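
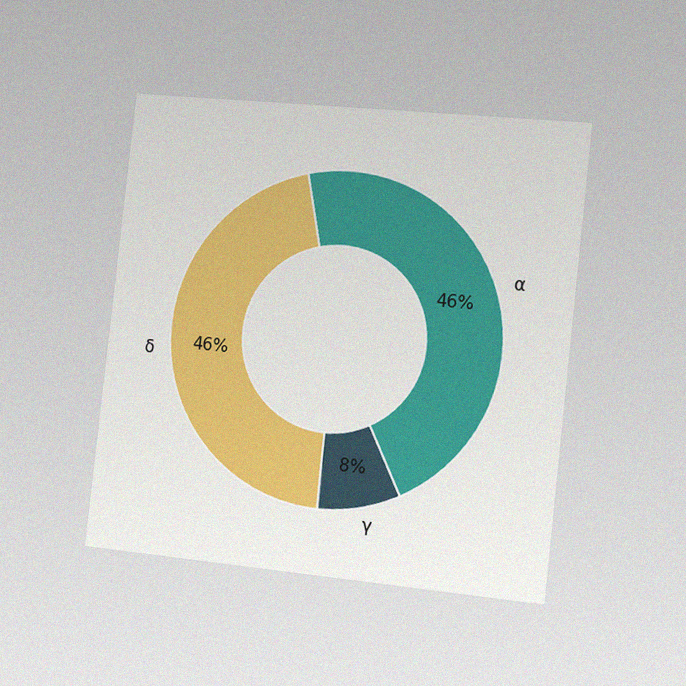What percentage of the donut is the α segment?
The chart is tilted about 6° clockwise and viewed slightly from the right, with some photo noise. The α segment takes up 46% of the ring.

46%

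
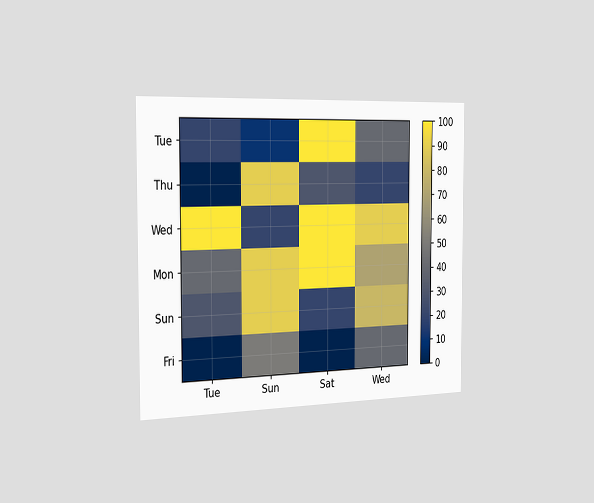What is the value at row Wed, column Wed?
90

The chart is viewed slightly from the left. Matching cell (Wed, Wed) against the colorbar gives 90.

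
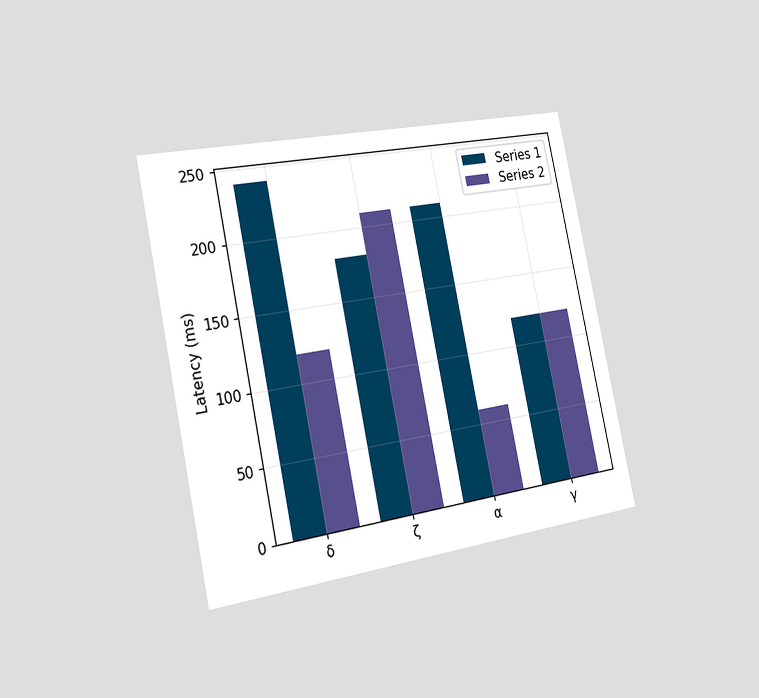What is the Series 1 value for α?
210ms

The chart is tilted about 12° counter-clockwise and viewed slightly from the left. The Series 1 bar at α reaches 210ms on the y-axis.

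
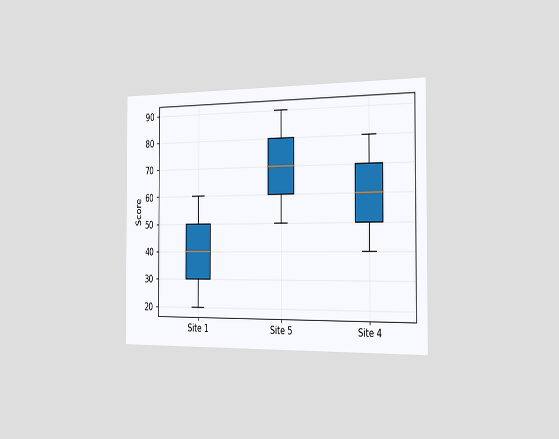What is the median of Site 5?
70

The chart is viewed slightly from the right. The median line in the Site 5 box sits at 70.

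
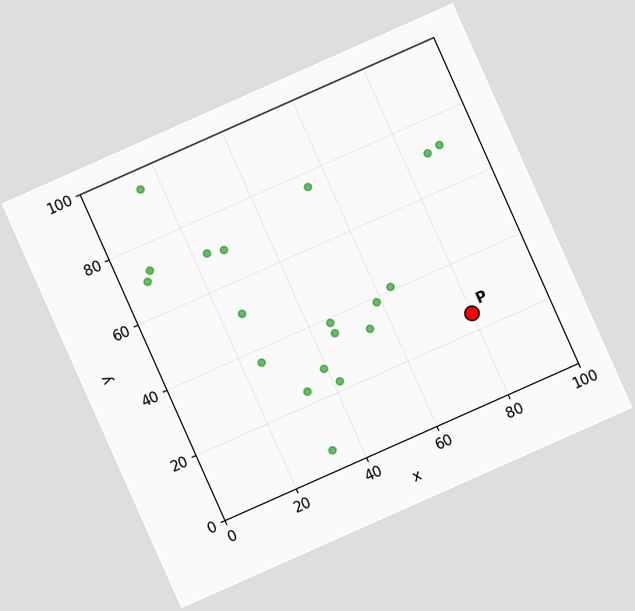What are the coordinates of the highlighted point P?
The chart is tilted about 24° counter-clockwise. Following the gridlines from P to each axis, P sits at (80, 25).

(80, 25)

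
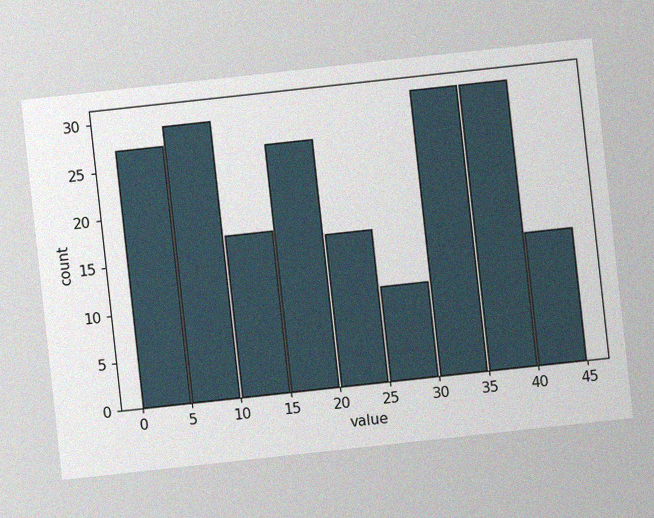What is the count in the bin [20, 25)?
16

The chart is tilted about 6° counter-clockwise, with some photo noise. The [20, 25) bin has height 16.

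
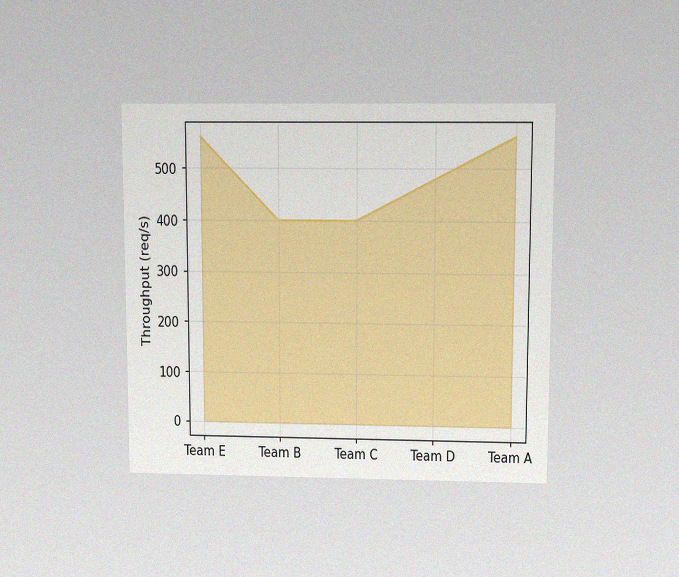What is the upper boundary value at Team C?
400req/s

The chart is viewed slightly from above, with some photo noise. At Team C the upper boundary is at 400req/s.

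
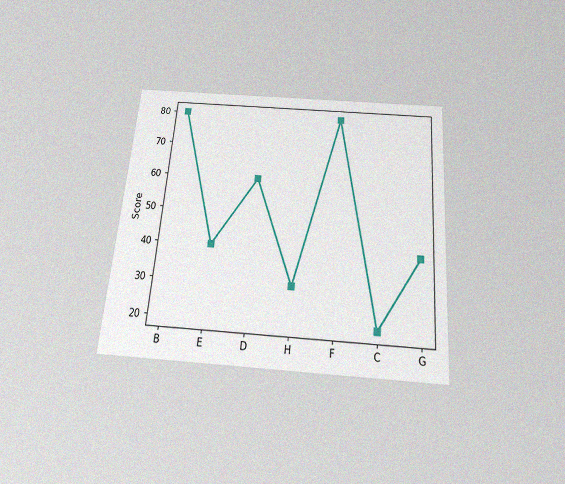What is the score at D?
60

The chart is tilted about 5° clockwise and viewed slightly from below, with some photo noise. At D, the line is at 60.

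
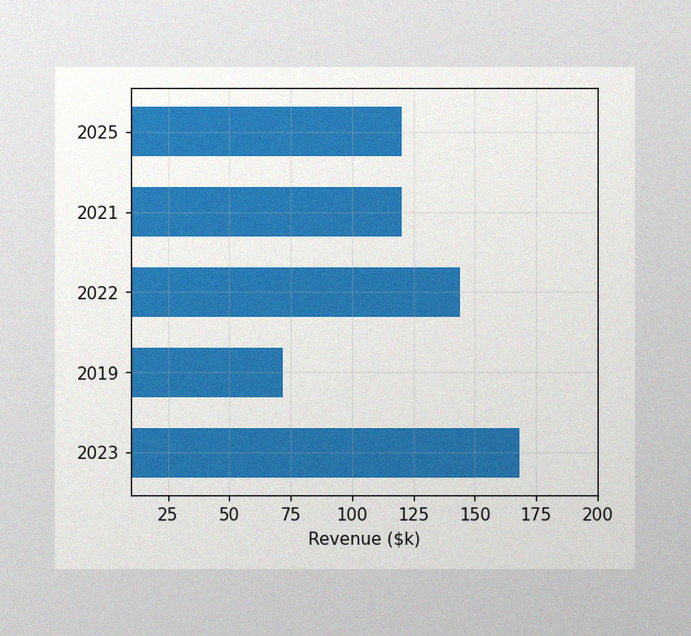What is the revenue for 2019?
$72k

The image has some photo noise and uneven lighting. Reading along the chart's x-axis, the 2019 bar reaches $72k.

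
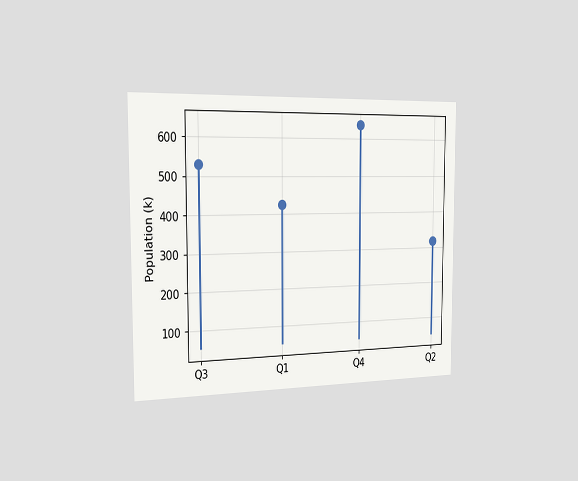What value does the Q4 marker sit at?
636k

The chart is viewed slightly from the left. The Q4 marker sits at 636k.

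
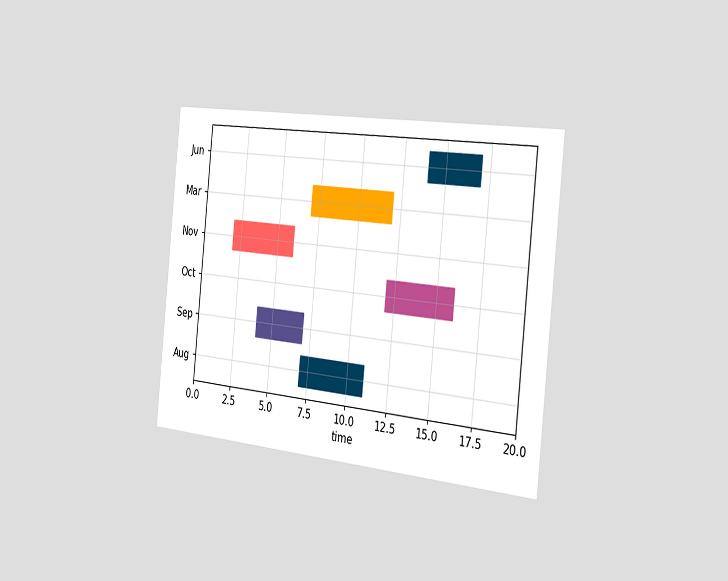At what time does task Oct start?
12

The chart is tilted about 6° clockwise and viewed slightly from the right. The Oct bar begins at t=12.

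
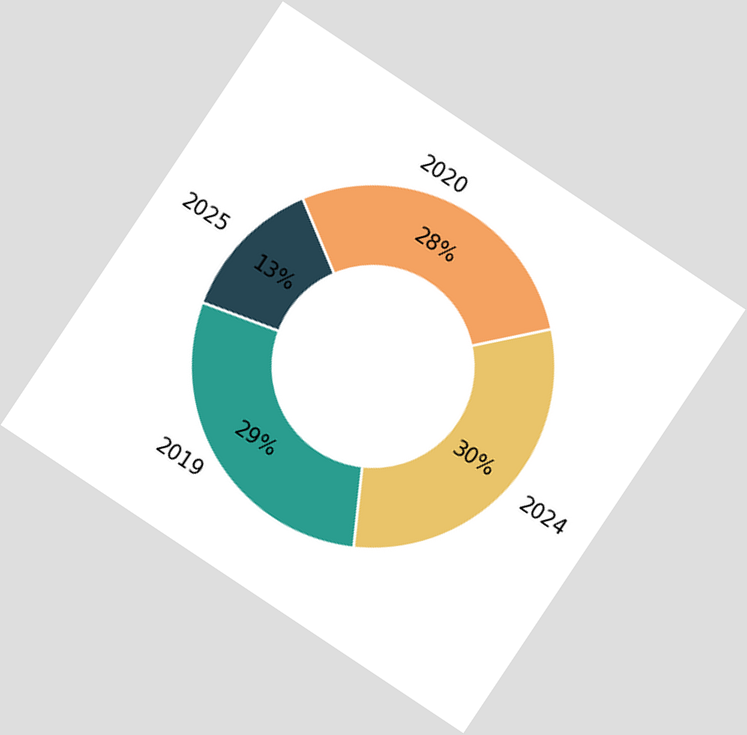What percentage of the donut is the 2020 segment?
The chart is tilted about 34° clockwise. The 2020 segment takes up 28% of the ring.

28%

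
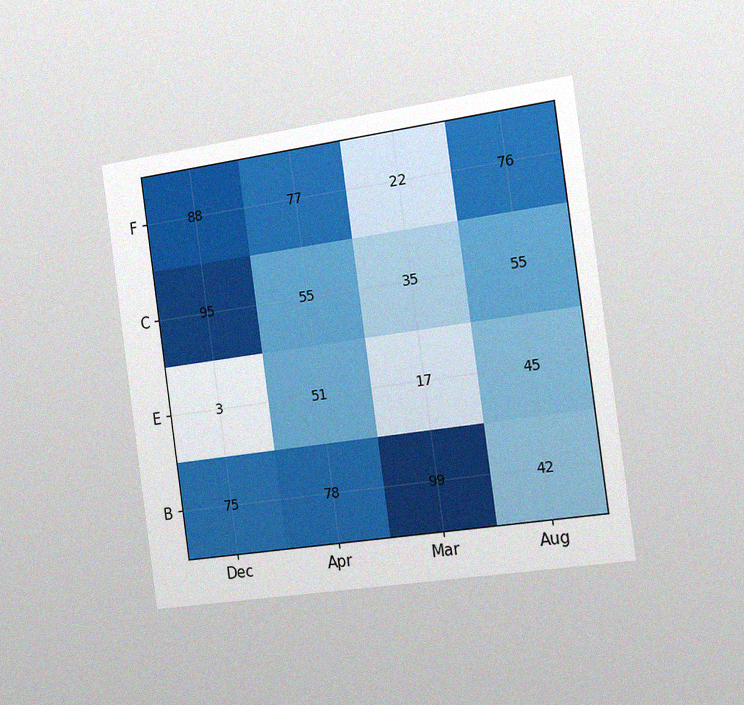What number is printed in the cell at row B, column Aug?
The chart is tilted about 8° counter-clockwise and viewed slightly from the right, with some photo noise. The (B, Aug) cell reads 42.

42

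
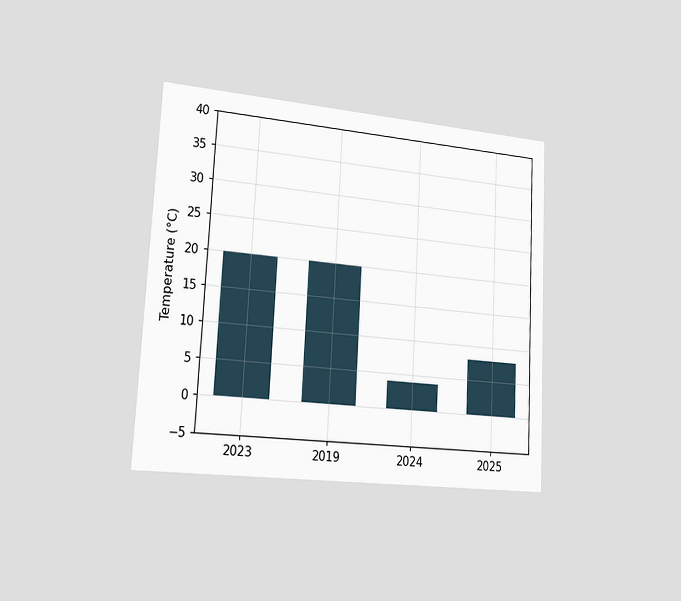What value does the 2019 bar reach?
The chart is tilted about 3° clockwise and viewed slightly from the left. Reading along the chart's y-axis, the 2019 bar reaches 20°C.

20°C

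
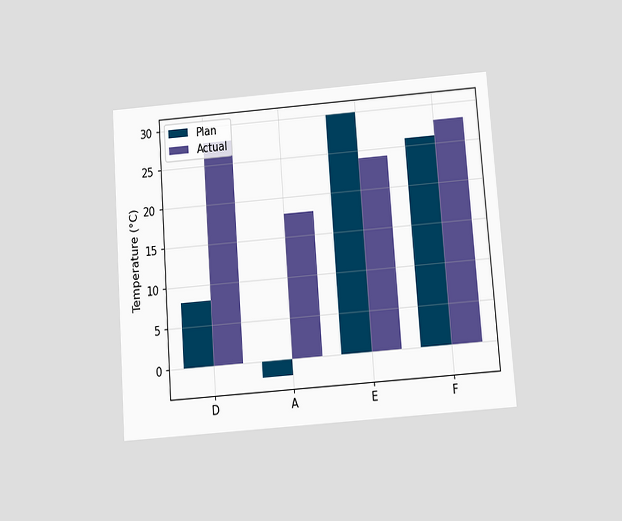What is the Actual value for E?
The chart is tilted about 4° counter-clockwise and viewed slightly from below. The Actual bar at E reaches 24°C on the y-axis.

24°C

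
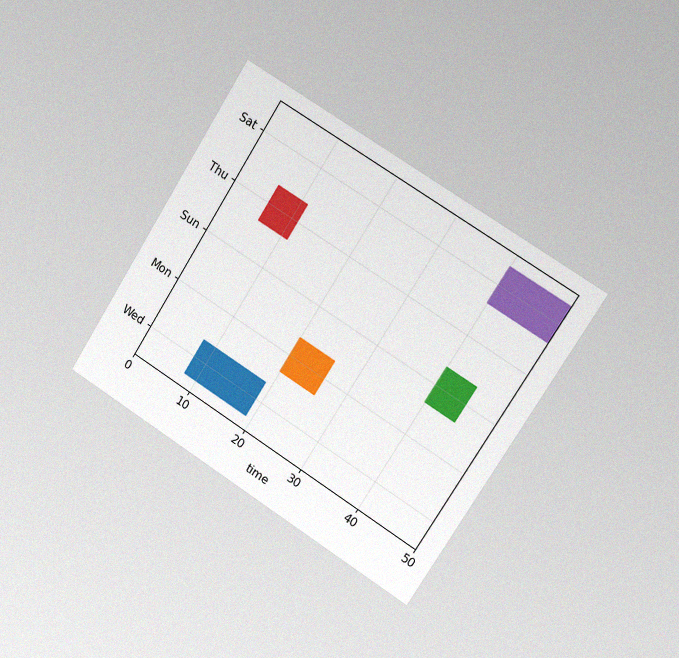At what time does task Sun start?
The chart is tilted about 32° clockwise and viewed slightly from the right, with some photo noise. The Sun bar begins at t=40.

40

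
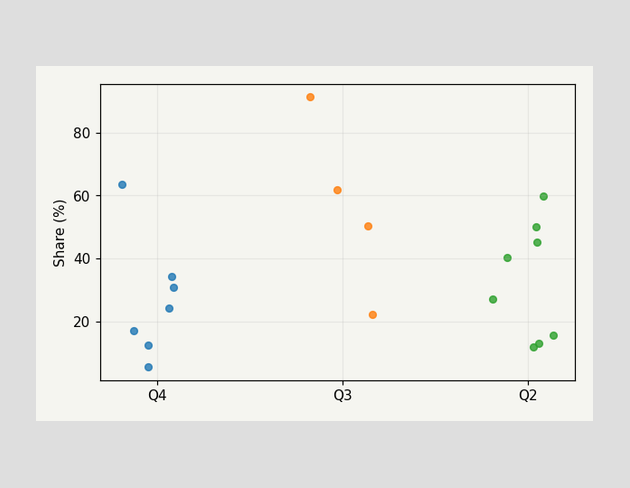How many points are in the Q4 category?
7

Counting the markers in the Q4 column gives 7.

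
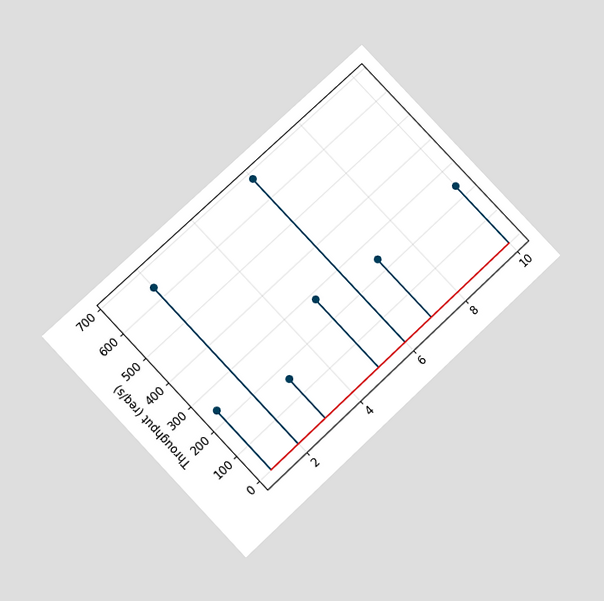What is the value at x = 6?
680req/s

The chart is tilted about 43° counter-clockwise and viewed at a slight angle. The stem at x=6 reaches 680req/s.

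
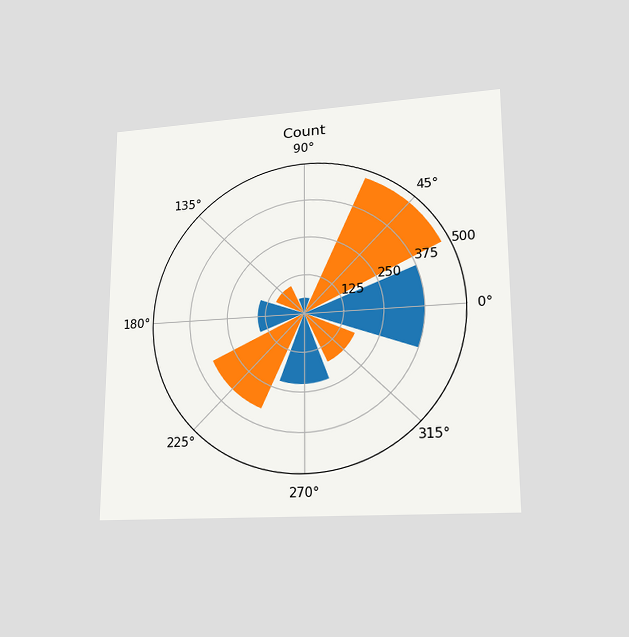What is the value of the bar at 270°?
The chart is viewed at a slight angle. The bar at 270° reaches 225 on the radial axis.

225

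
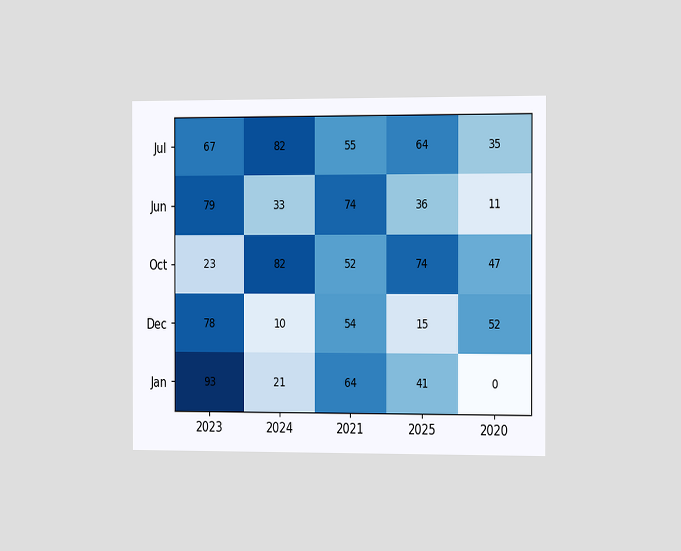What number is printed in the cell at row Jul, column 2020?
The chart is viewed slightly from the right. The (Jul, 2020) cell reads 35.

35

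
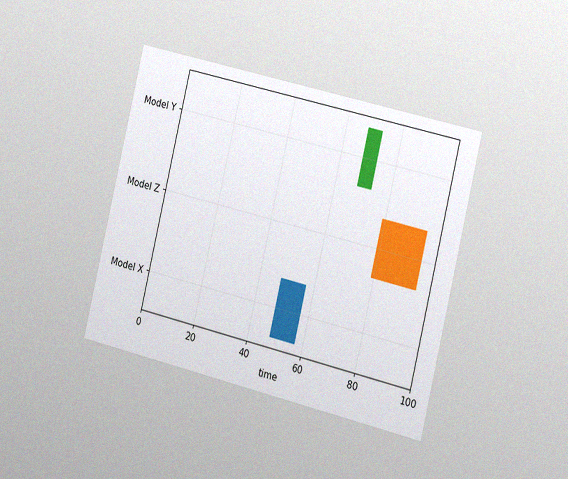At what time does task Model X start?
The chart is tilted about 14° clockwise and viewed slightly from the right, with some photo noise. The Model X bar begins at t=48.

48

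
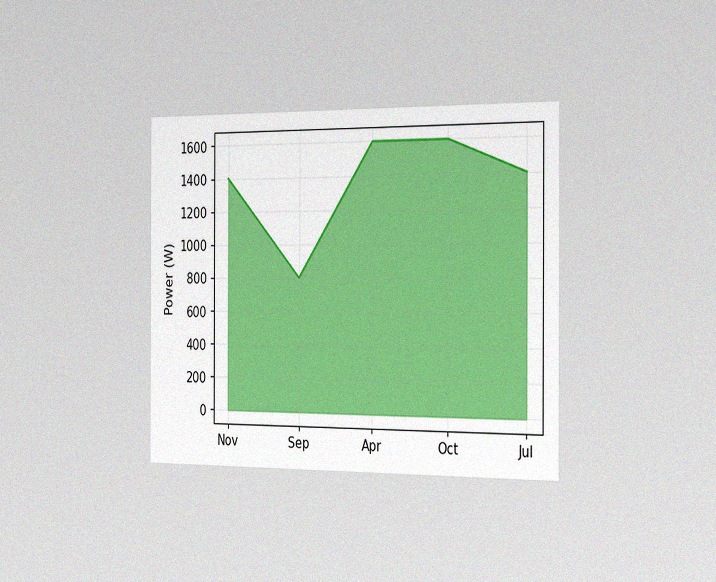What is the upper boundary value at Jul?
The chart is viewed slightly from the right, with some photo noise. At Jul the upper boundary is at 1400W.

1400W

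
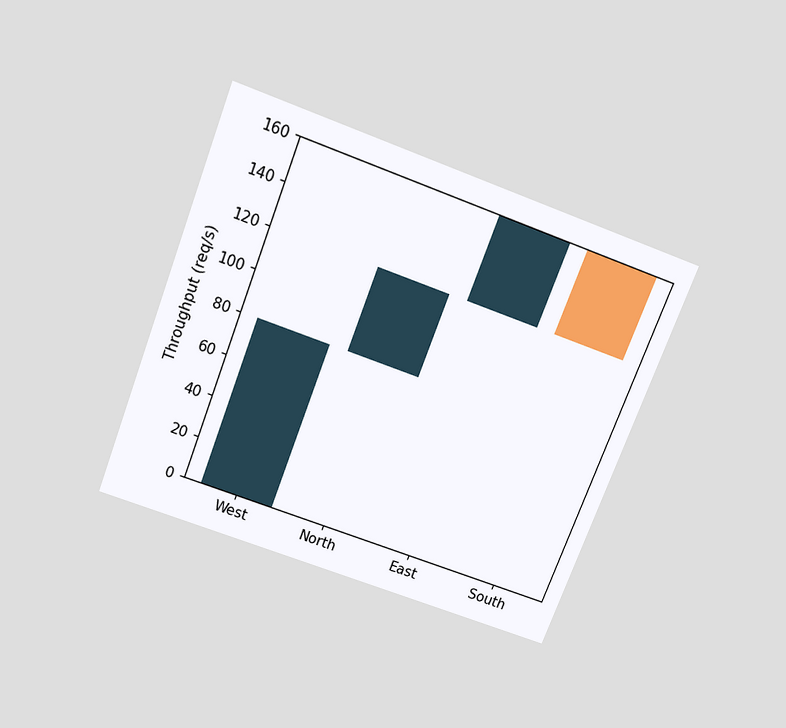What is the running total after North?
120req/s

The chart is tilted about 21° clockwise and viewed slightly from above. After North the running total reaches 120req/s.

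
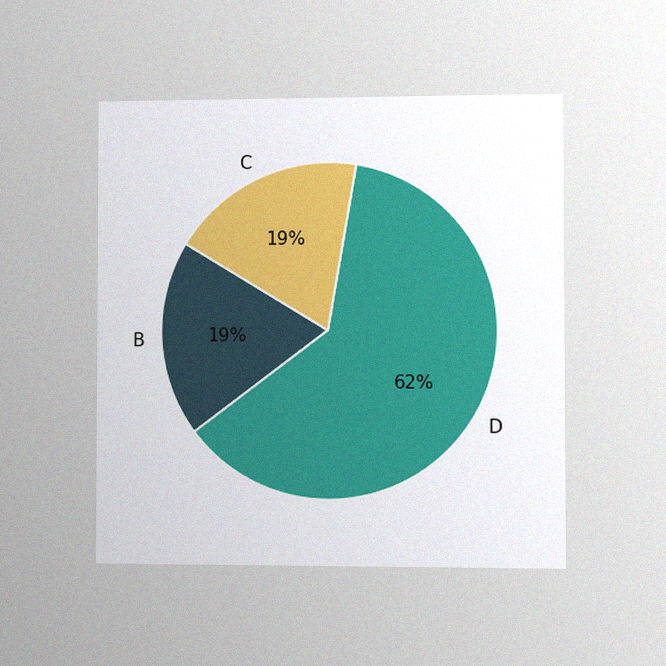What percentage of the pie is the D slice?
The chart is viewed slightly from the right, with some photo noise. The D slice takes up 62% of the pie.

62%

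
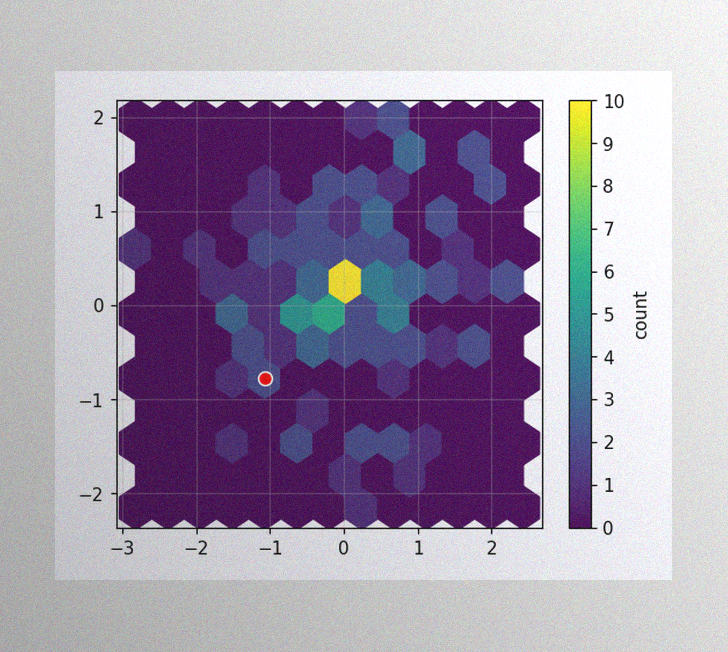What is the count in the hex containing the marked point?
The image has some photo noise and uneven lighting. The marked hex reads 2 on the colorbar.

2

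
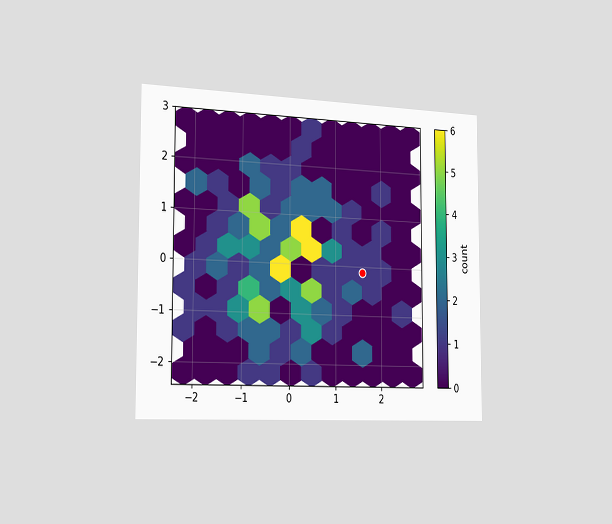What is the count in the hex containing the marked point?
The chart is viewed slightly from the left. The marked hex reads 1 on the colorbar.

1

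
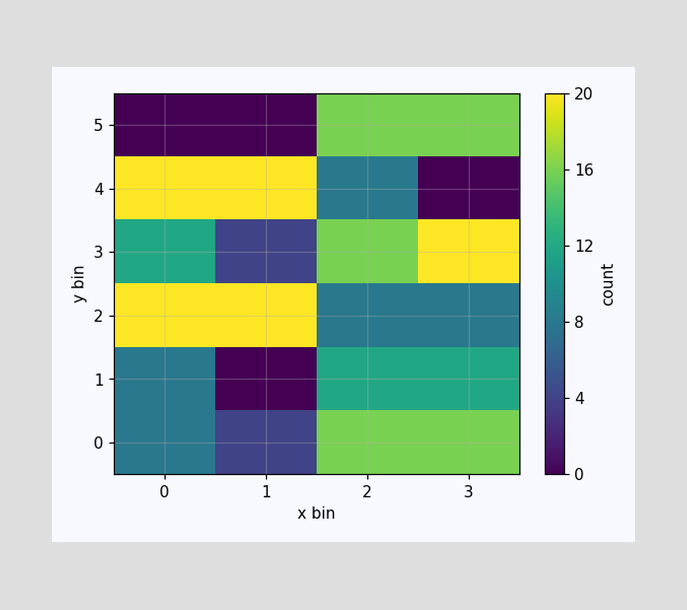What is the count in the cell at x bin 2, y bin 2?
Matching the cell (2, 2) against the colorbar gives 8.

8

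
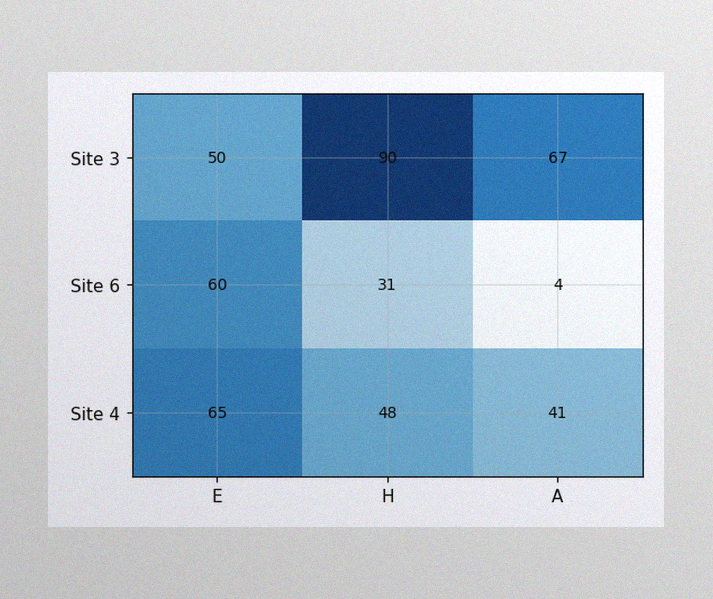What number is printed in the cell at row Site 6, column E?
The image has some photo noise and uneven lighting. The (Site 6, E) cell reads 60.

60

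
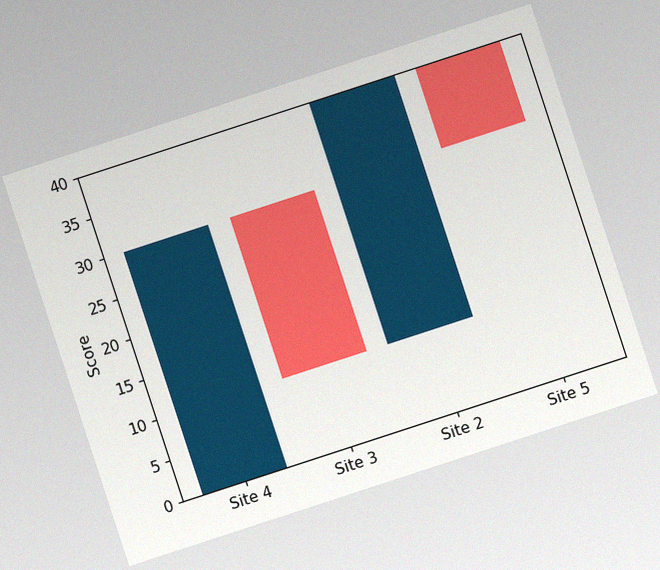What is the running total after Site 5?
The chart is tilted about 18° counter-clockwise, with some photo noise. After Site 5 the running total reaches 30.

30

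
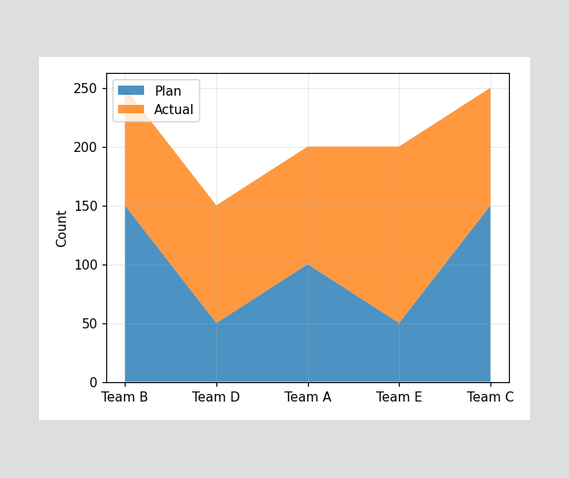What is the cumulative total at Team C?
250

The stacked total at Team C reaches 250.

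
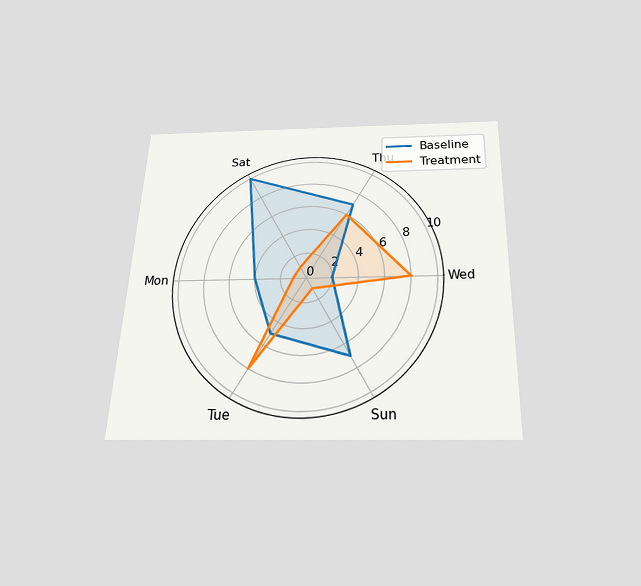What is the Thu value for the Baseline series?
The chart is tilted about 2° clockwise and viewed slightly from below. On the Thu axis, Baseline reaches 7.

7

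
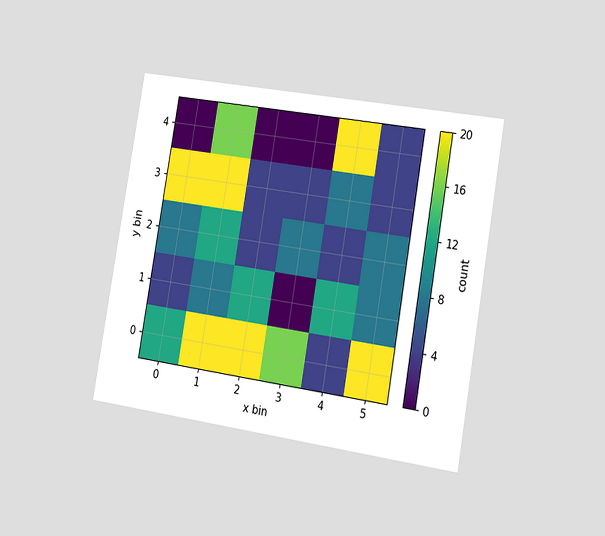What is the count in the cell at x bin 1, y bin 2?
12

The chart is tilted about 10° clockwise and viewed slightly from the right. Matching the cell (1, 2) against the colorbar gives 12.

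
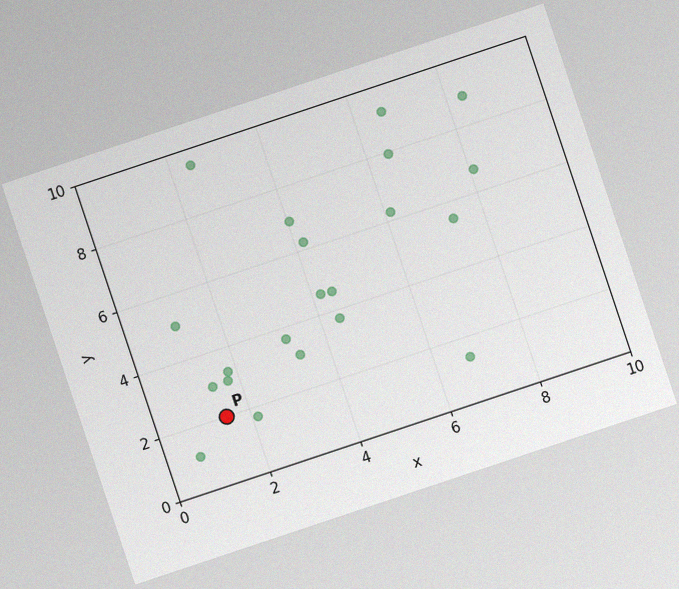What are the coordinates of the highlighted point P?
(1.5, 2)

The chart is tilted about 18° counter-clockwise, with some photo noise. Following the gridlines from P to each axis, P sits at (1.5, 2).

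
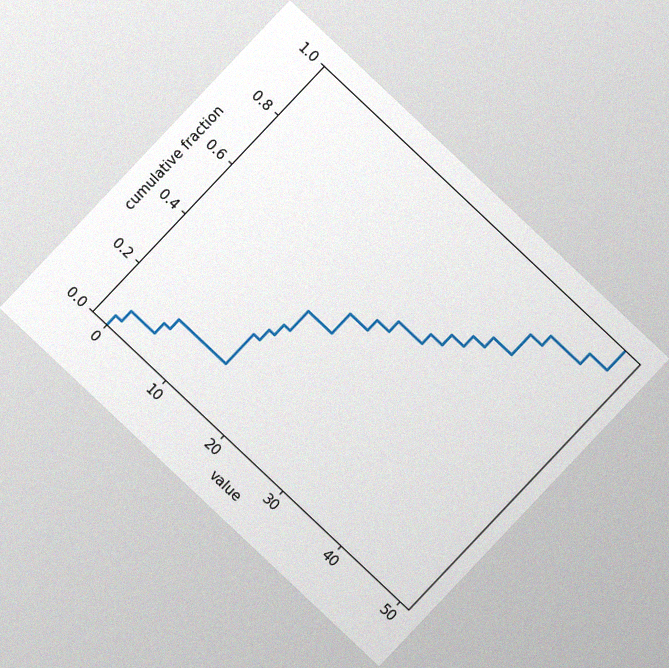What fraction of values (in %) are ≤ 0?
The chart is tilted about 43° clockwise, with some photo noise. At x=0 the ECDF step is at 4%.

4%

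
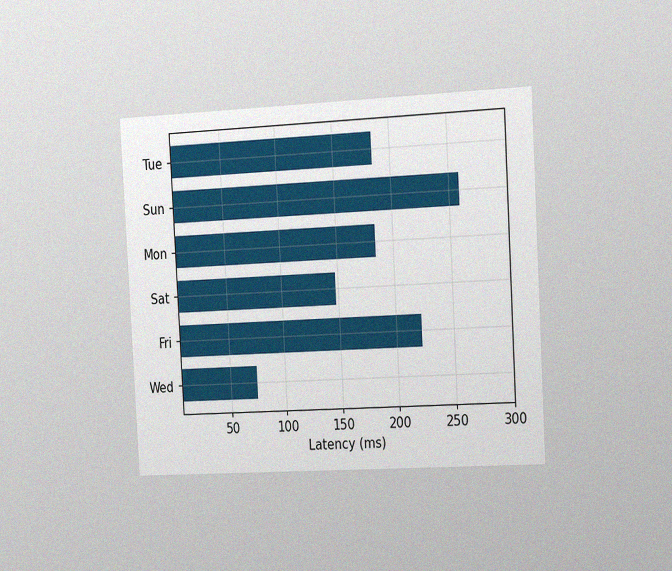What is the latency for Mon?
The chart is tilted about 3° counter-clockwise and viewed slightly from the right, with some photo noise. Reading along the chart's x-axis, the Mon bar reaches 185ms.

185ms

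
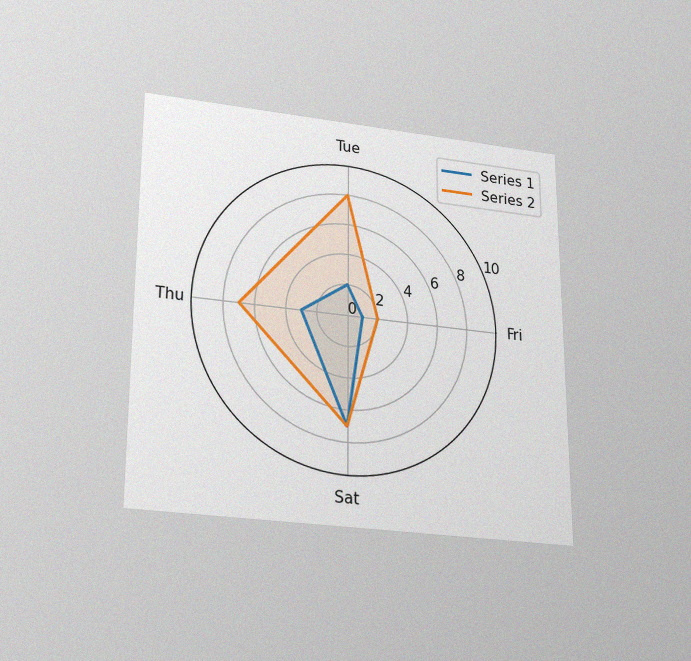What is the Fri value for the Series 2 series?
The chart is viewed slightly from below, with some photo noise. On the Fri axis, Series 2 reaches 2.

2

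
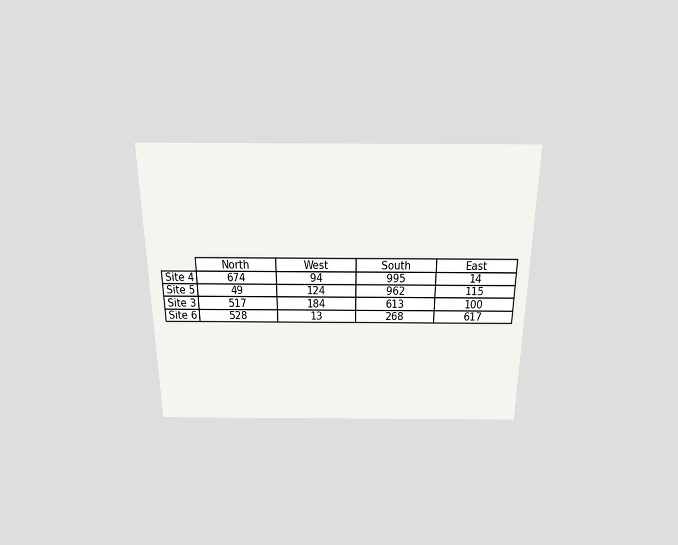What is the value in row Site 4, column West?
94

The chart is viewed slightly from above. The (Site 4, West) cell reads 94.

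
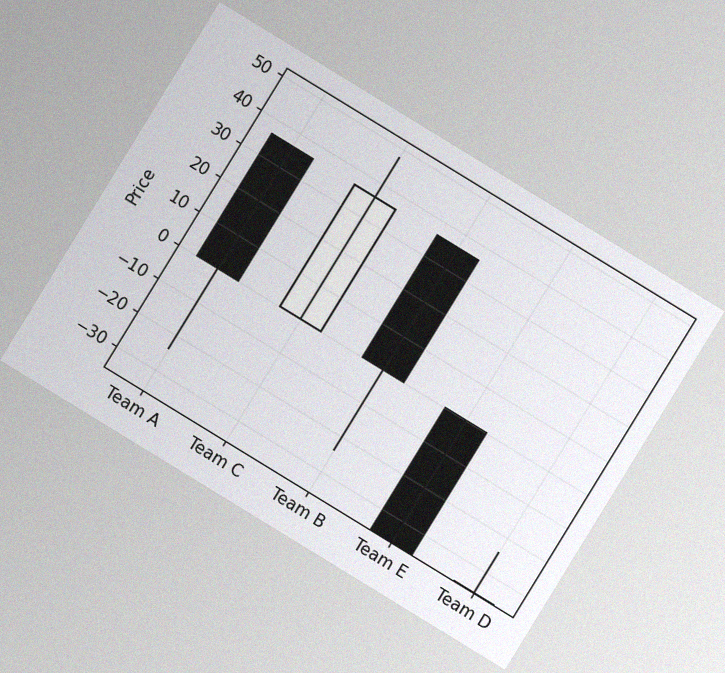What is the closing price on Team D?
-36

The chart is tilted about 32° clockwise, with some photo noise. The Team D candle closes at -36.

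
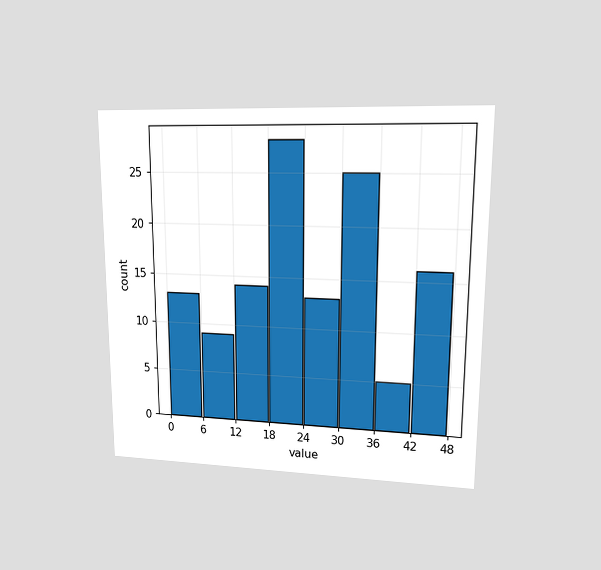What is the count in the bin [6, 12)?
9

The chart is viewed at a slight angle. The [6, 12) bin has height 9.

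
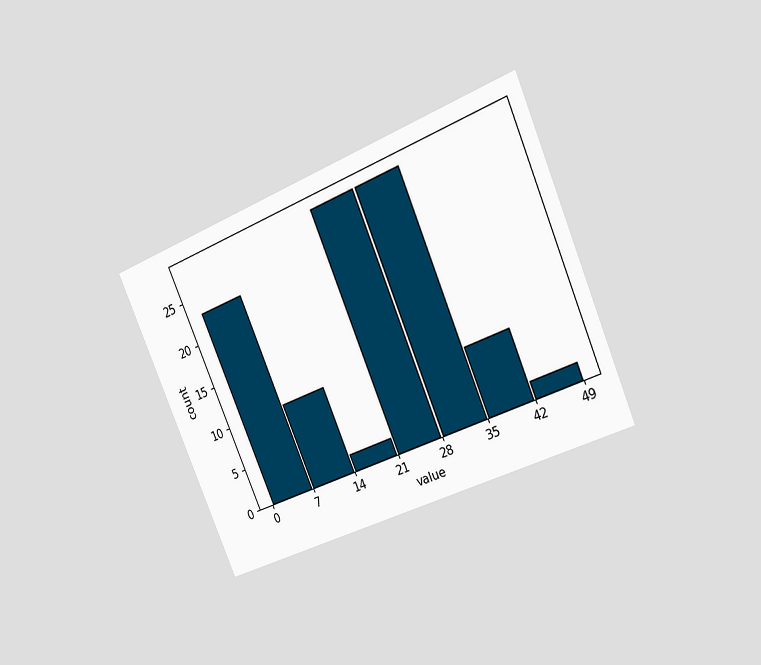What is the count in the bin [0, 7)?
23

The chart is tilted about 23° counter-clockwise and viewed slightly from the right. The [0, 7) bin has height 23.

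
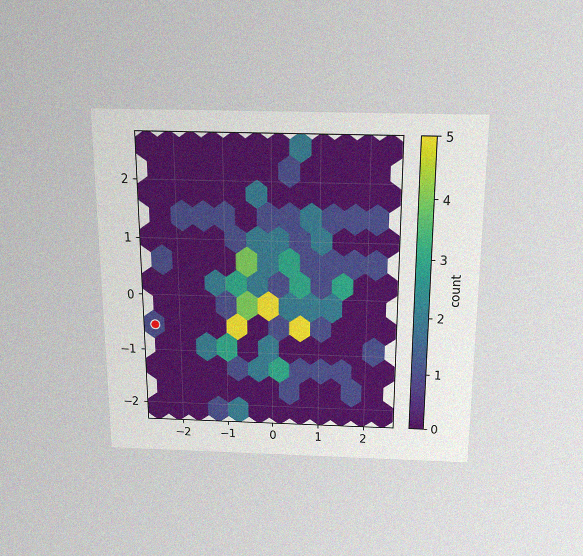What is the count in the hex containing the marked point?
The chart is viewed slightly from above, with some photo noise. The marked hex reads 1 on the colorbar.

1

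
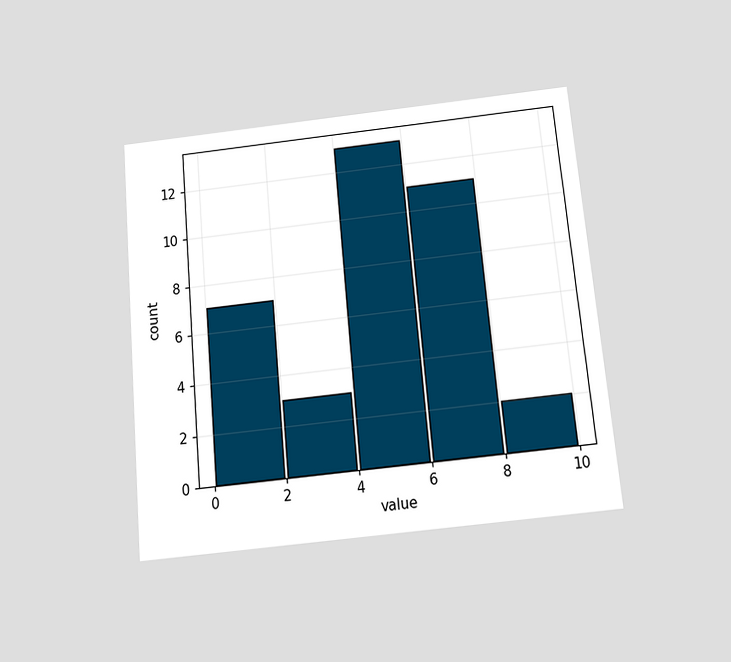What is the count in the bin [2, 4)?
3

The chart is tilted about 5° counter-clockwise and viewed slightly from below. The [2, 4) bin has height 3.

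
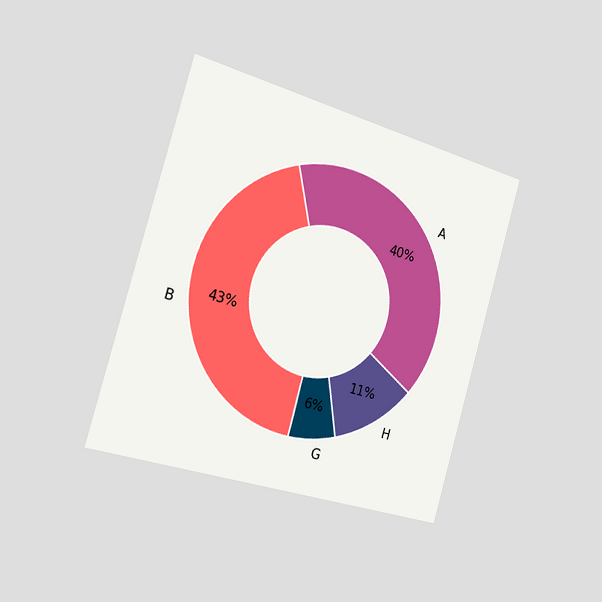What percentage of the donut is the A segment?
40%

The chart is tilted about 16° clockwise and viewed slightly from the left. The A segment takes up 40% of the ring.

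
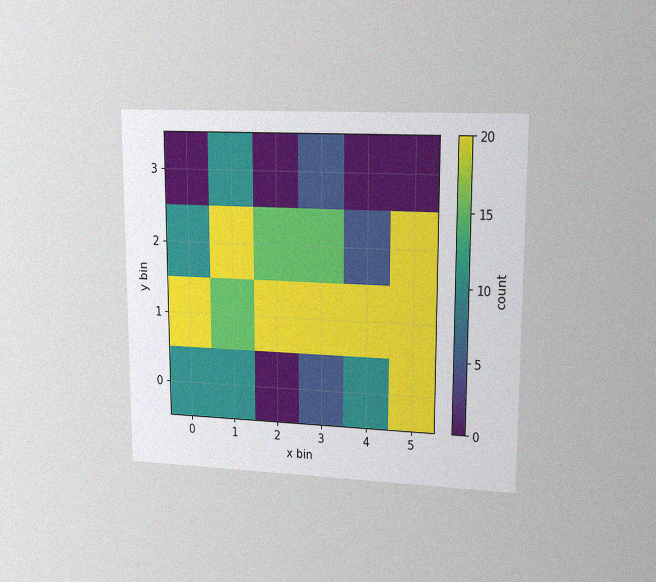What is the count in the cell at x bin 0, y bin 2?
The chart is viewed at a slight angle, with some photo noise. Matching the cell (0, 2) against the colorbar gives 10.

10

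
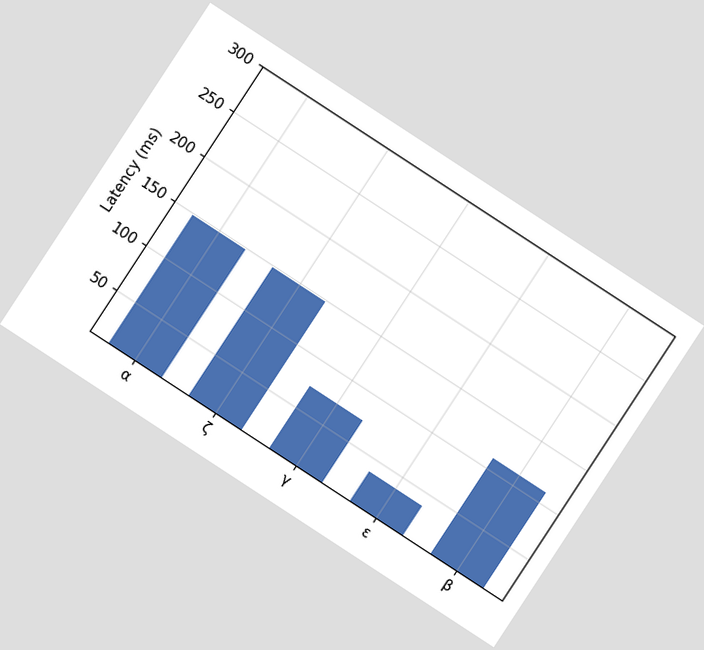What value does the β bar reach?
The chart is tilted about 33° clockwise. Reading along the chart's y-axis, the β bar reaches 111ms.

111ms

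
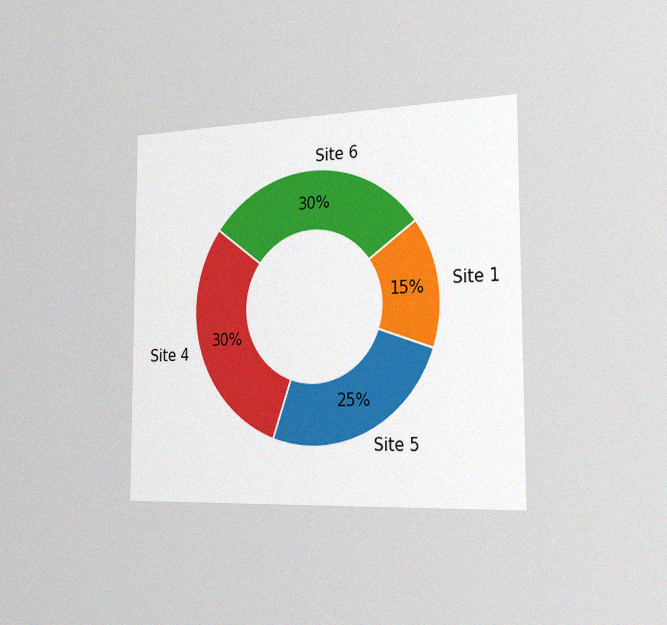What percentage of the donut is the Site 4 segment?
The chart is viewed slightly from the right, with some photo noise. The Site 4 segment takes up 30% of the ring.

30%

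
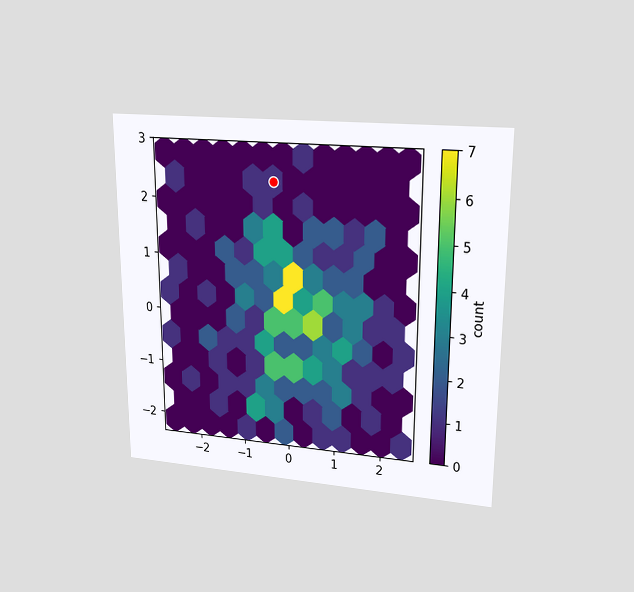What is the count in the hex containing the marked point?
The chart is viewed at a slight angle. The marked hex reads 1 on the colorbar.

1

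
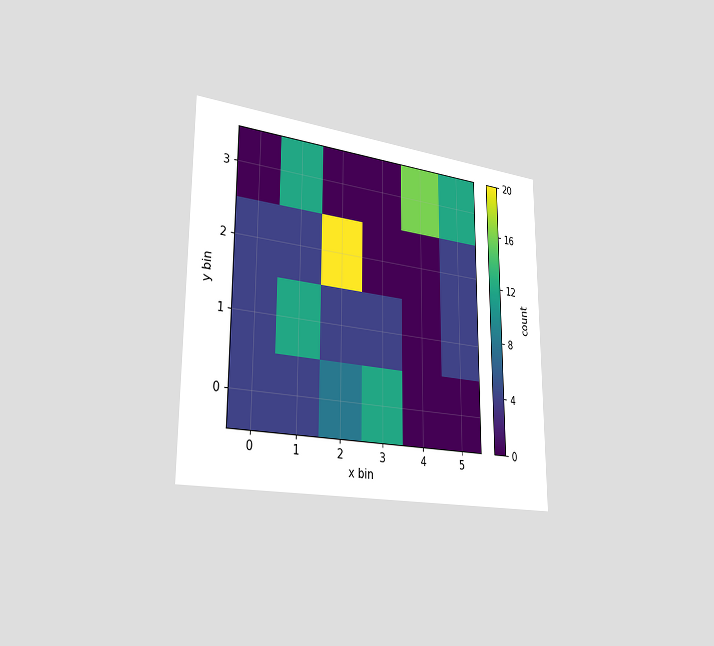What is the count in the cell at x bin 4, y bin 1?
The chart is viewed slightly from the left. Matching the cell (4, 1) against the colorbar gives 0.

0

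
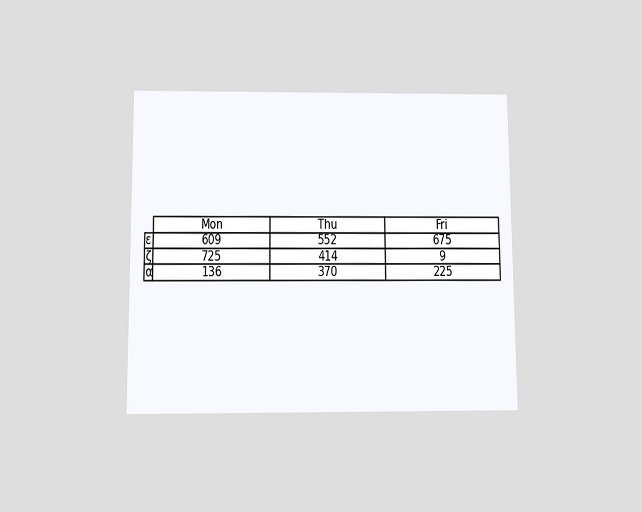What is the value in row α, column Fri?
The chart is viewed slightly from below. The (α, Fri) cell reads 225.

225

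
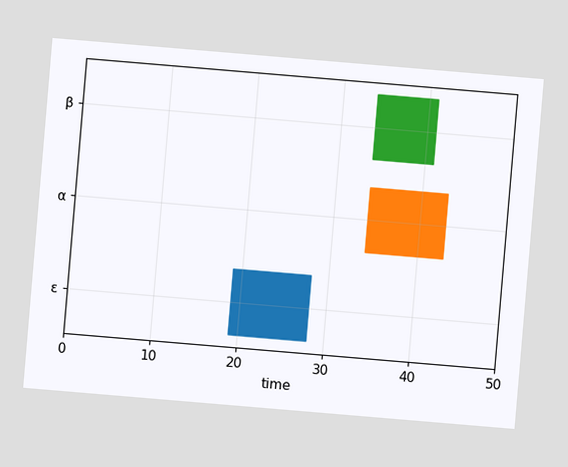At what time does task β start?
34

The chart is tilted about 5° clockwise. The β bar begins at t=34.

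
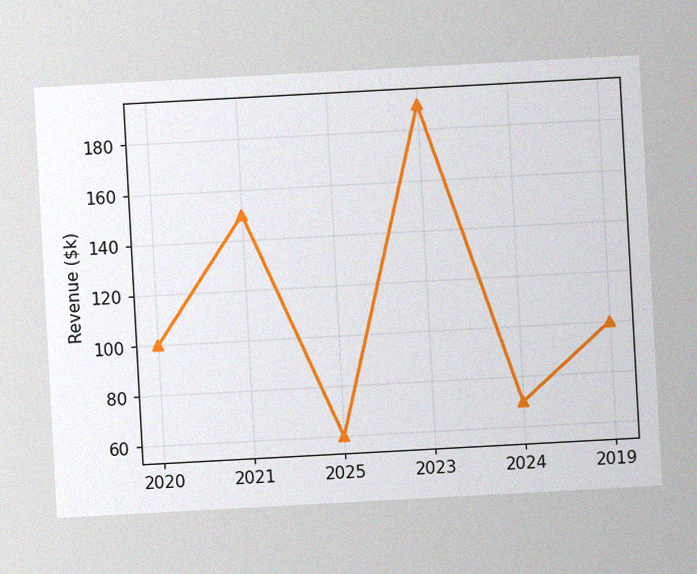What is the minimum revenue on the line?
The chart is tilted about 3° counter-clockwise, with some photo noise. The lowest point is at 2025, and reading across to the y-axis gives $60k.

$60k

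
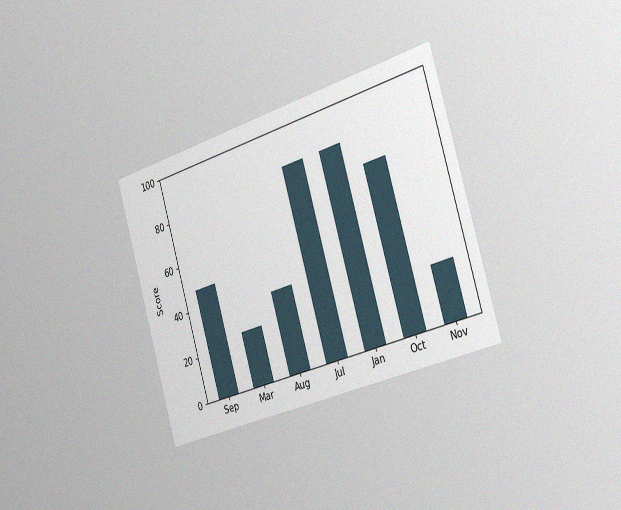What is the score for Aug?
The chart is tilted about 17° counter-clockwise and viewed slightly from the right, with some photo noise. Reading along the chart's y-axis, the Aug bar reaches 36.

36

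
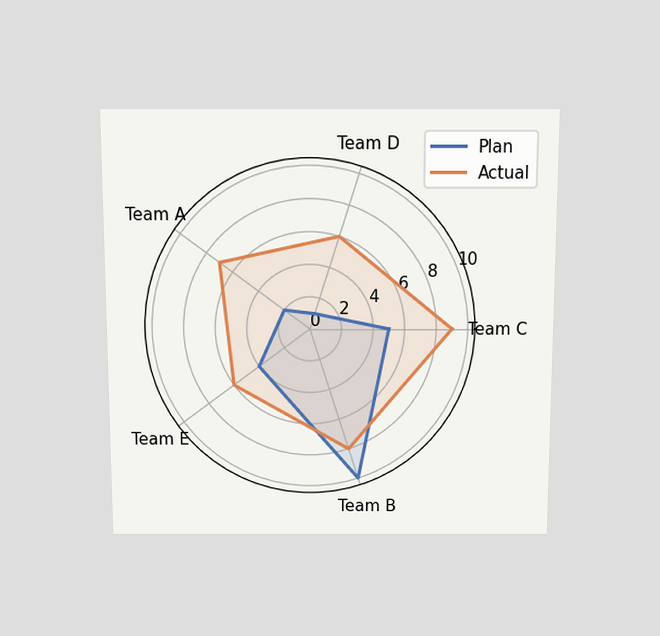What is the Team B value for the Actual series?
The chart is viewed slightly from above. On the Team B axis, Actual reaches 8.

8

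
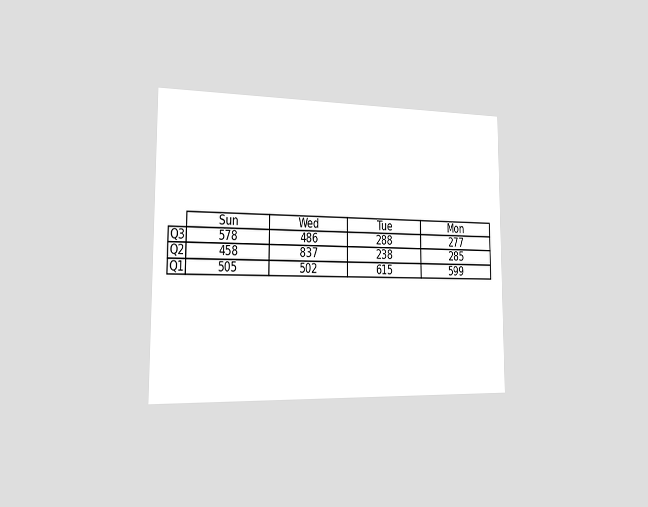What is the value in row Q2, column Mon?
The chart is viewed slightly from the left. The (Q2, Mon) cell reads 285.

285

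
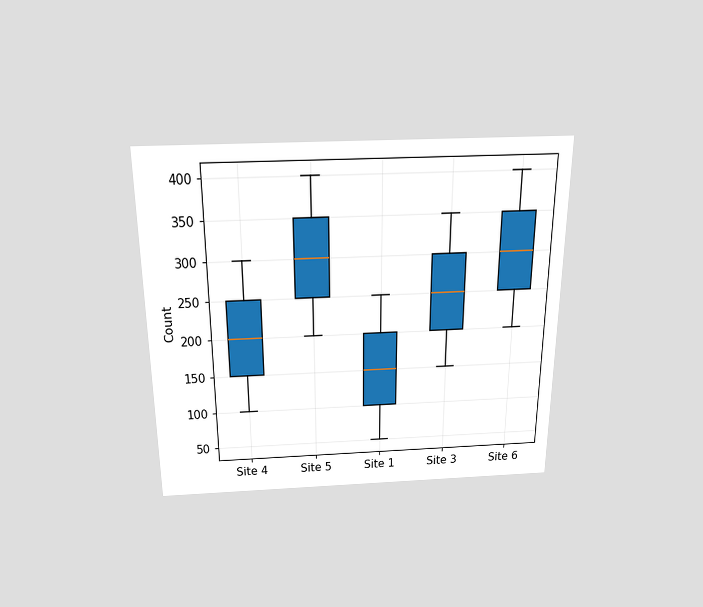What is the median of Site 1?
150

The chart is viewed slightly from above. The median line in the Site 1 box sits at 150.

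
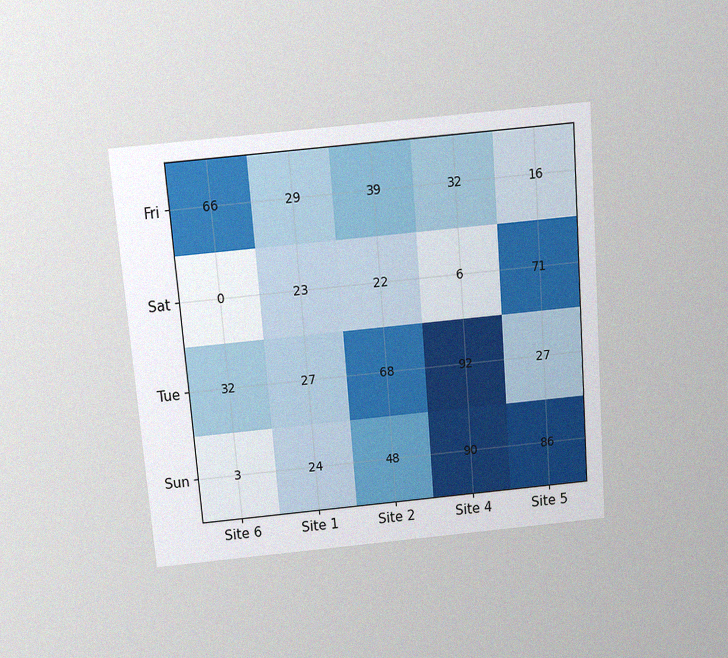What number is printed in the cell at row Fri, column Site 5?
16

The chart is tilted about 5° counter-clockwise and viewed slightly from above, with some photo noise. The (Fri, Site 5) cell reads 16.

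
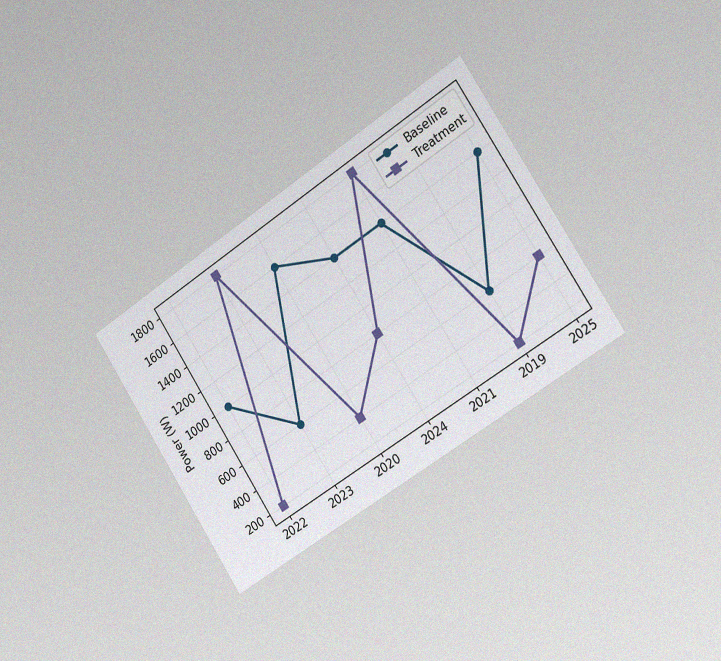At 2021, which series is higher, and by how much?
The chart is tilted about 33° counter-clockwise and viewed slightly from the right, with some photo noise. At 2021, Treatment sits above the other line by 400W.

Treatment, by 400W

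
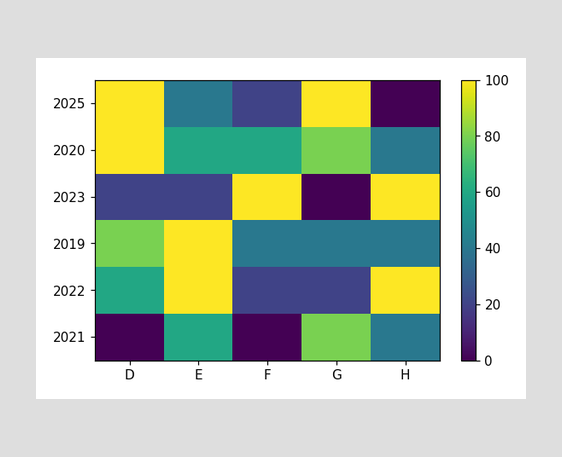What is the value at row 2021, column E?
Matching cell (2021, E) against the colorbar gives 60.

60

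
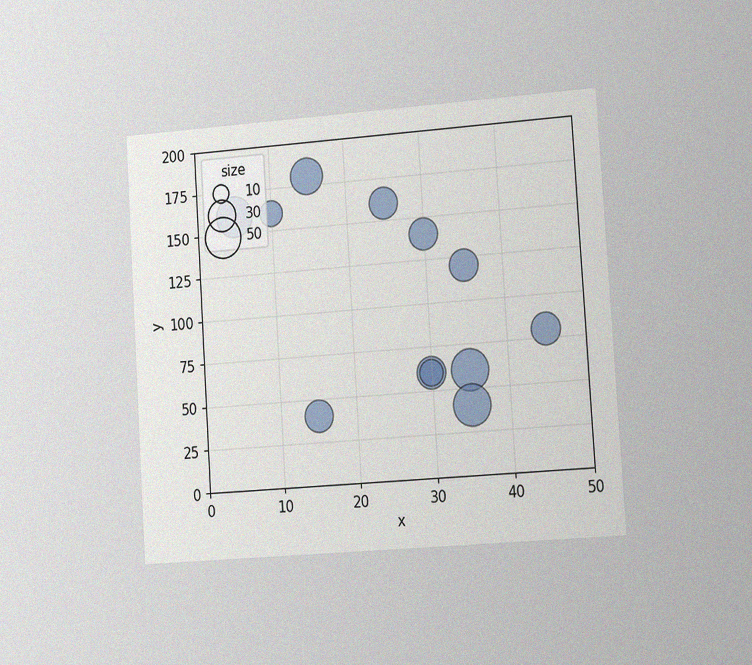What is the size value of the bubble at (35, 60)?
50

The chart is tilted about 4° counter-clockwise and viewed slightly from the right, with some photo noise. Matching the bubble at (35, 60) against the size legend gives 50.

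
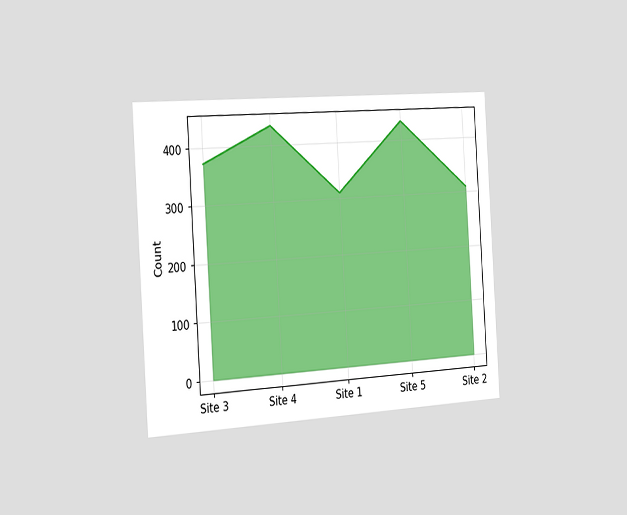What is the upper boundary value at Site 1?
The chart is tilted about 4° counter-clockwise and viewed slightly from the left. At Site 1 the upper boundary is at 310.

310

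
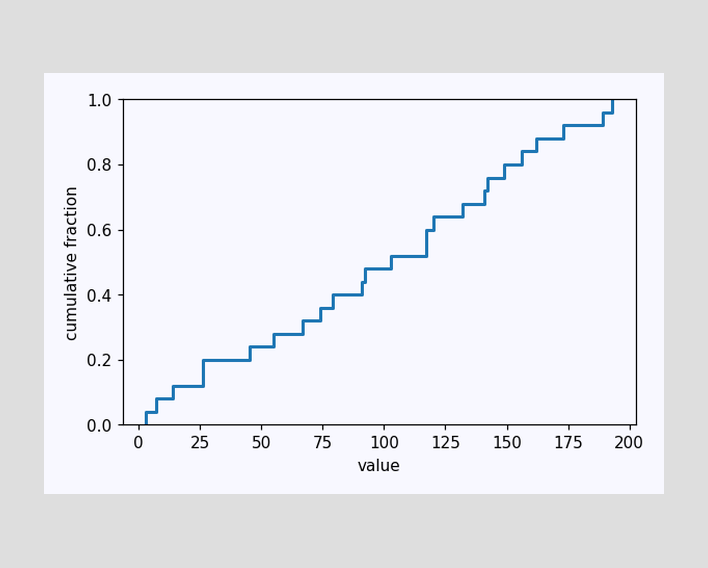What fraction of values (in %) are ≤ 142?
76%

At x=142 the ECDF step is at 76%.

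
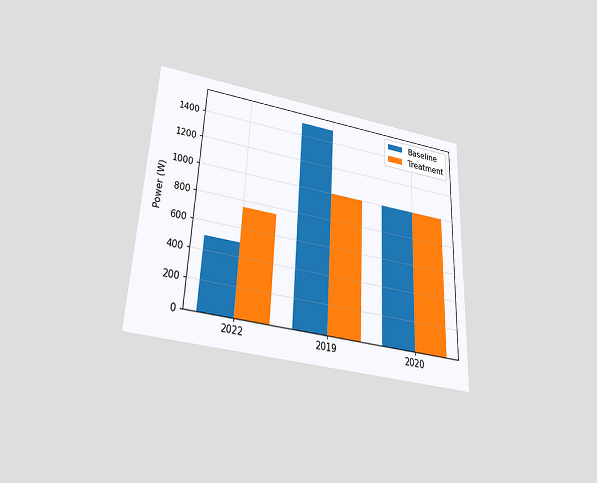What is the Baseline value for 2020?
1000W

The chart is tilted about 3° clockwise and viewed slightly from below. The Baseline bar at 2020 reaches 1000W on the y-axis.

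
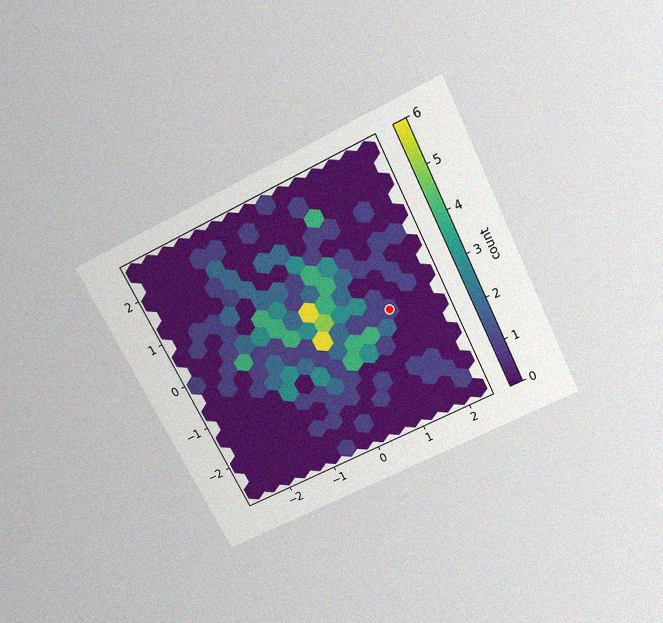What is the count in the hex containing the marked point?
1

The chart is tilted about 27° counter-clockwise and viewed slightly from above, with some photo noise. The marked hex reads 1 on the colorbar.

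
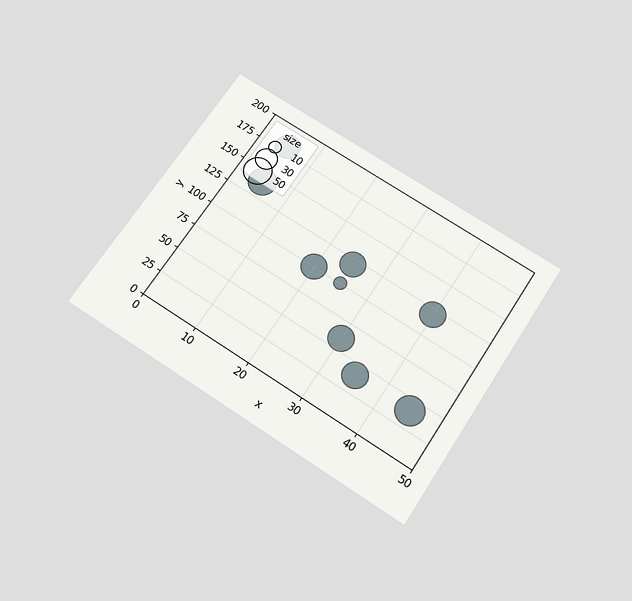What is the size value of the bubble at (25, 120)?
40

The chart is tilted about 33° clockwise and viewed slightly from below. Matching the bubble at (25, 120) against the size legend gives 40.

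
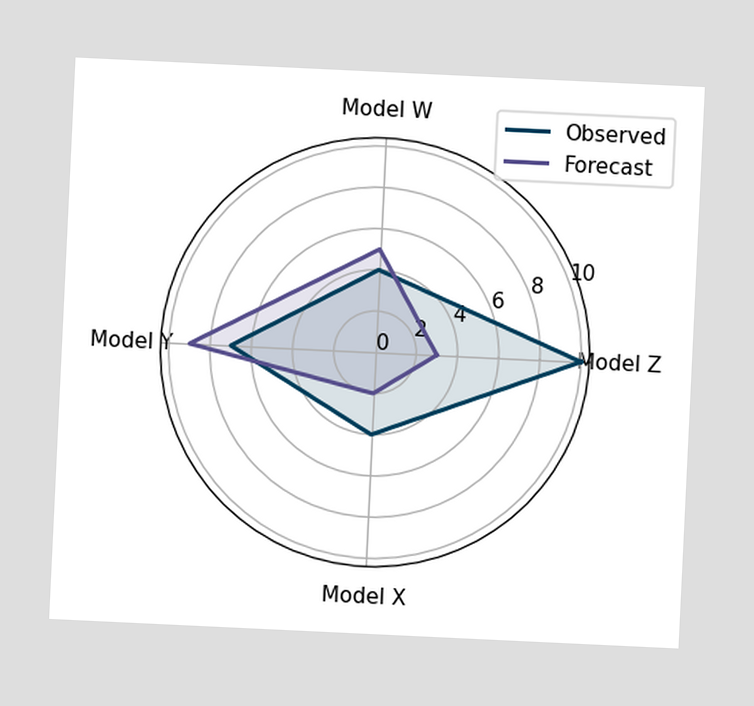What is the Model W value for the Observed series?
The chart is tilted about 3° clockwise. On the Model W axis, Observed reaches 4.

4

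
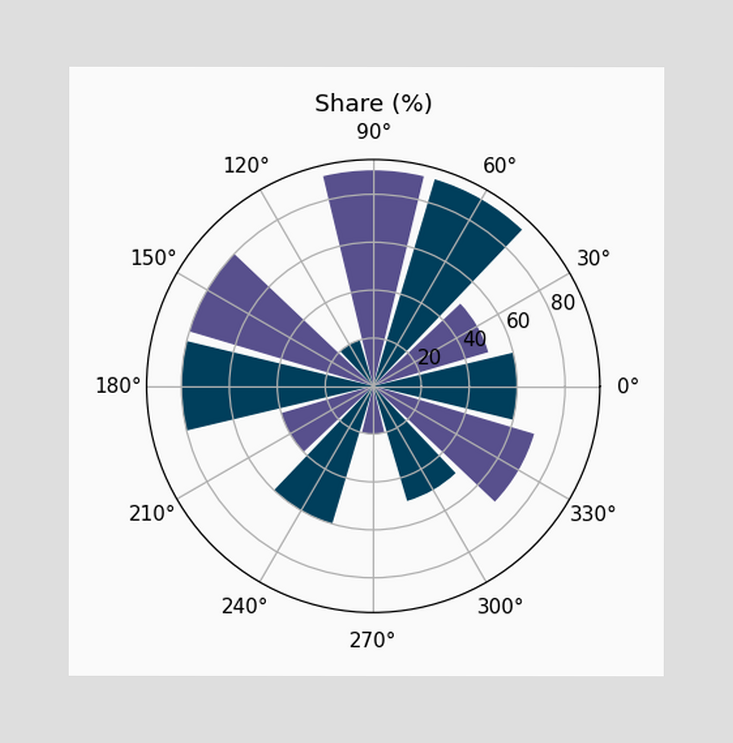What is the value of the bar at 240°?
60%

The bar at 240° reaches 60% on the radial axis.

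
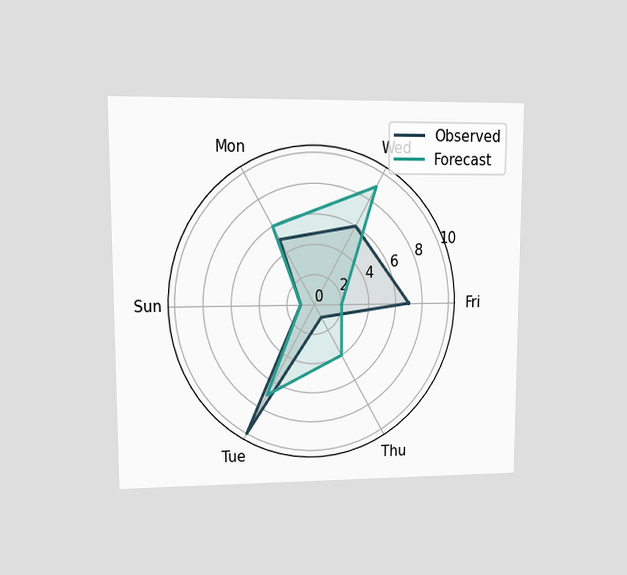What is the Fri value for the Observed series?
7

The chart is viewed at a slight angle. On the Fri axis, Observed reaches 7.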